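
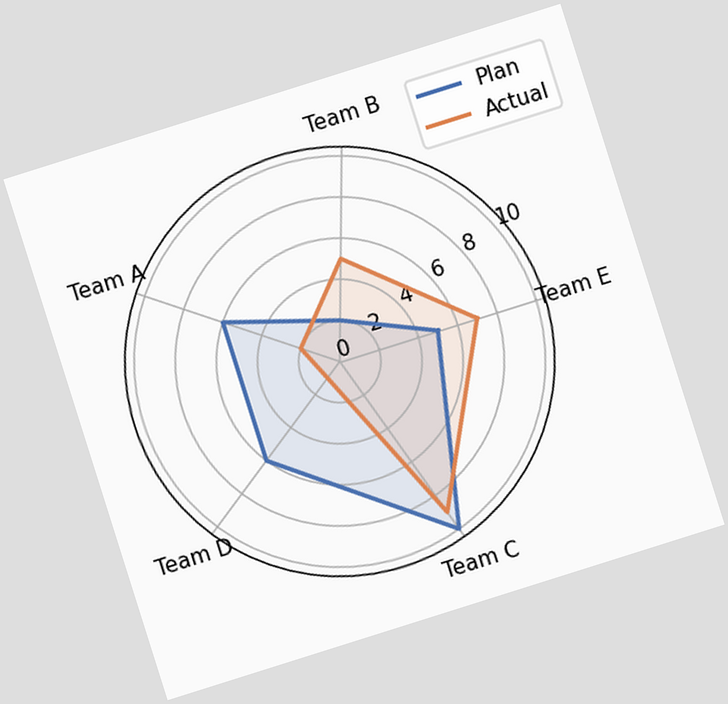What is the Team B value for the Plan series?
2

The chart is tilted about 18° counter-clockwise. On the Team B axis, Plan reaches 2.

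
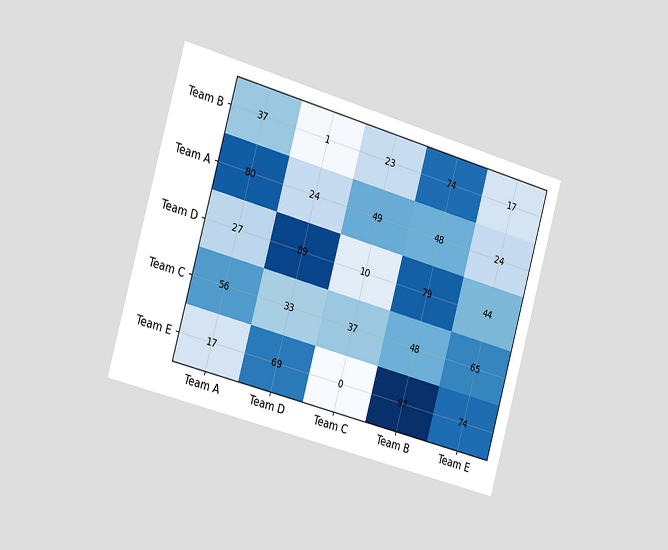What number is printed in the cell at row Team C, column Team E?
65

The chart is tilted about 16° clockwise and viewed slightly from the left. The (Team C, Team E) cell reads 65.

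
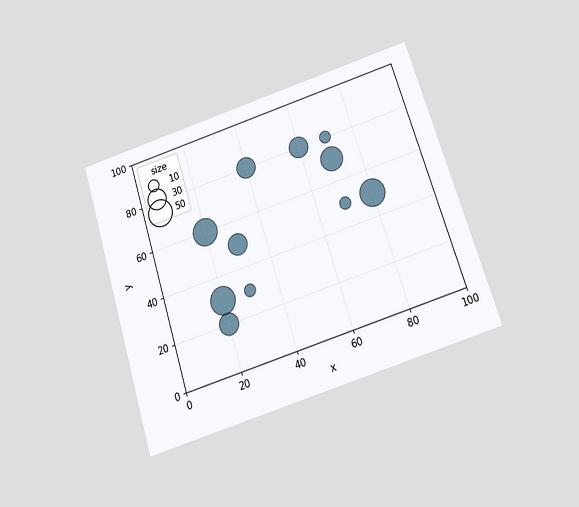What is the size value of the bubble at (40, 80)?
The chart is tilted about 18° counter-clockwise and viewed slightly from below. Matching the bubble at (40, 80) against the size legend gives 30.

30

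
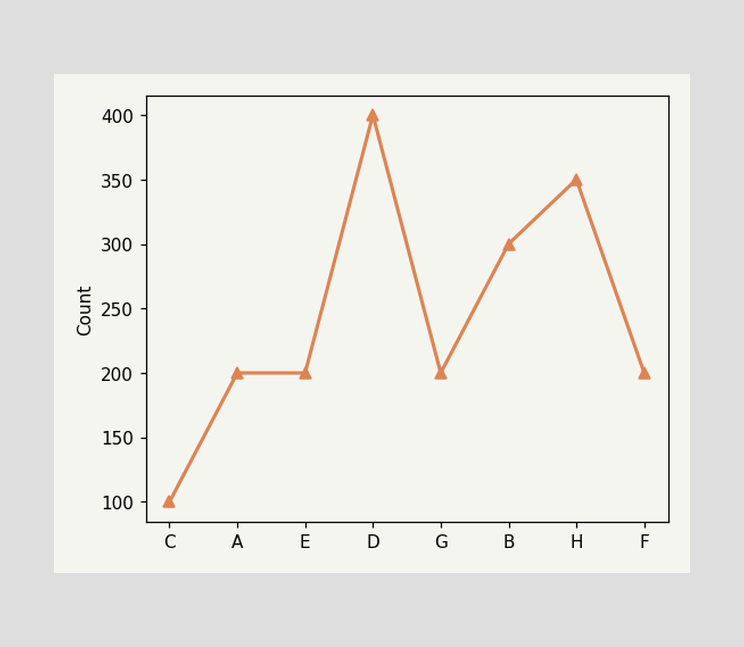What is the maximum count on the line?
The highest point is at D, and reading across to the y-axis gives 400.

400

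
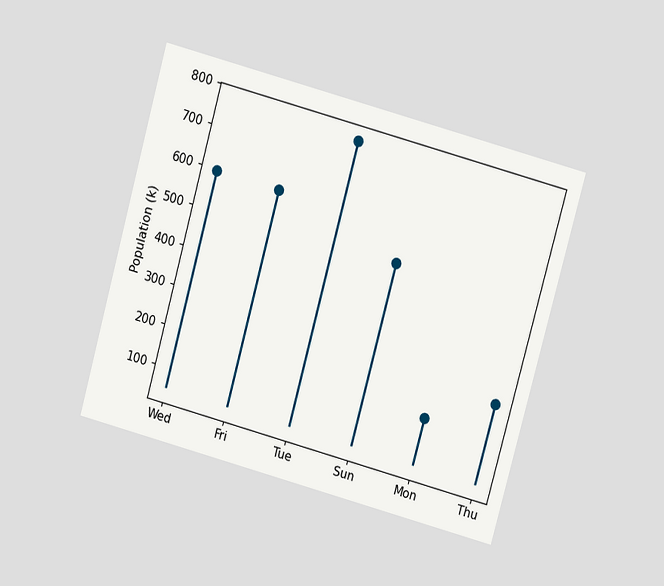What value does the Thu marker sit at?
The chart is tilted about 15° clockwise and viewed at a slight angle. The Thu marker sits at 255k.

255k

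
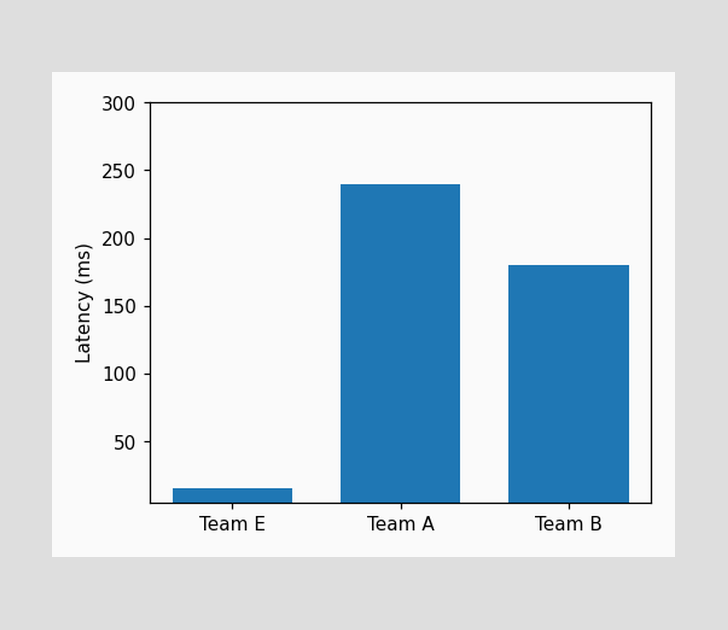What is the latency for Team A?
Reading along the chart's y-axis, the Team A bar reaches 240ms.

240ms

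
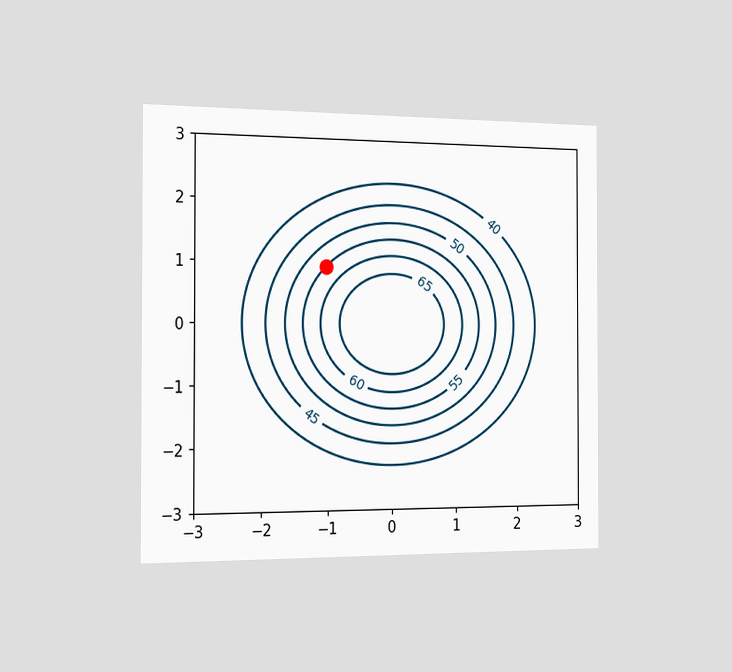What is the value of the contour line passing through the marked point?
55

The chart is viewed slightly from the left. The marked point sits on the contour labelled 55.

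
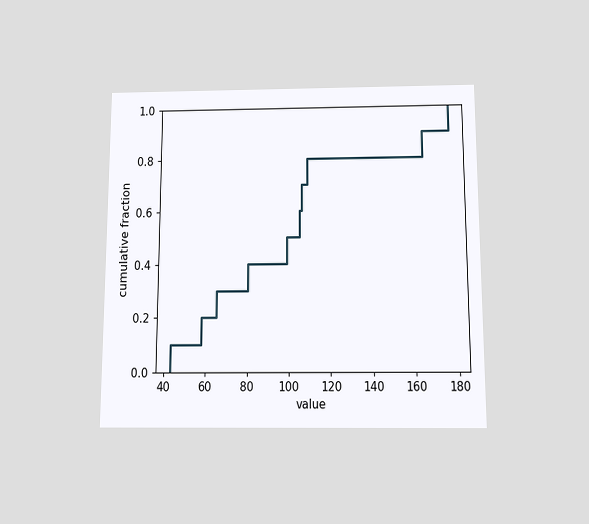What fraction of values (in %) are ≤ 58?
20%

The chart is viewed slightly from below. At x=58 the ECDF step is at 20%.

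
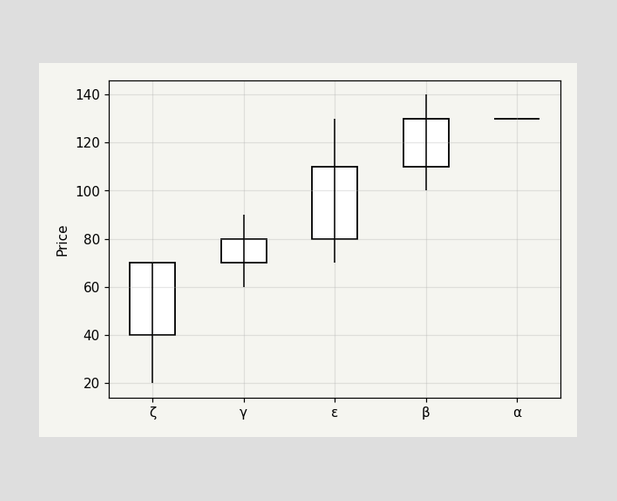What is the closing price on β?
The β candle closes at 130.

130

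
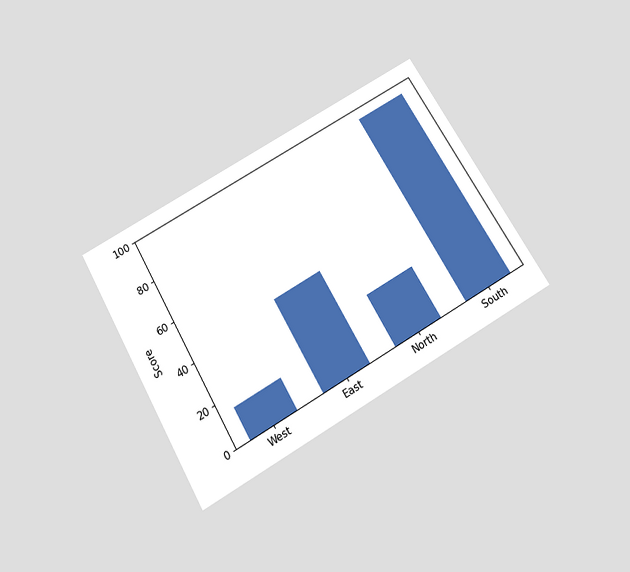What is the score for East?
The chart is tilted about 30° counter-clockwise and viewed slightly from below. Reading along the chart's y-axis, the East bar reaches 45.

45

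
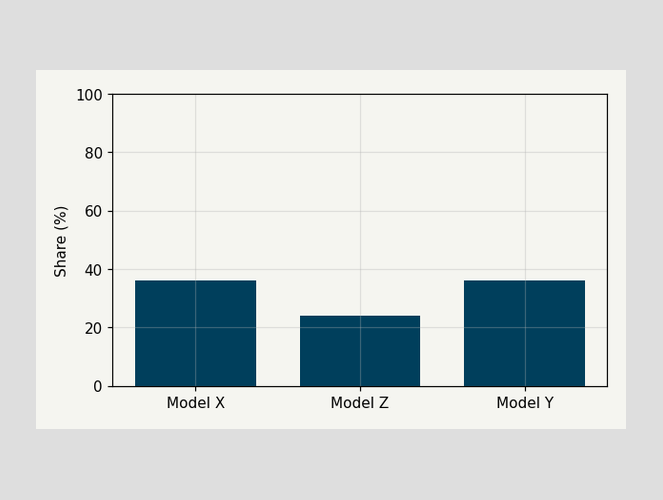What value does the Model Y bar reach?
36%

Reading along the chart's y-axis, the Model Y bar reaches 36%.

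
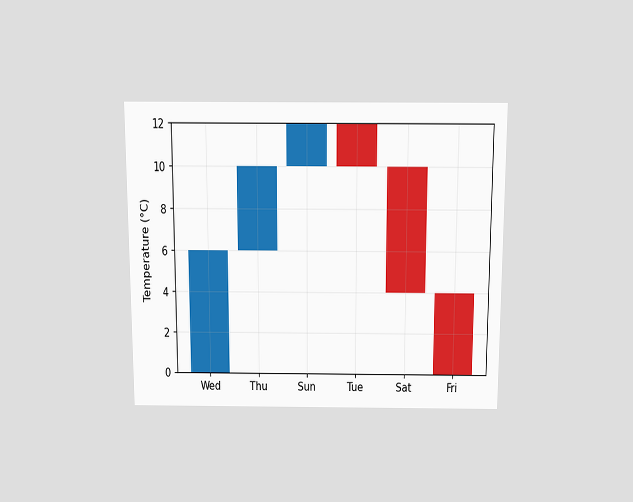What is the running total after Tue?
10°C

The chart is viewed slightly from above. After Tue the running total reaches 10°C.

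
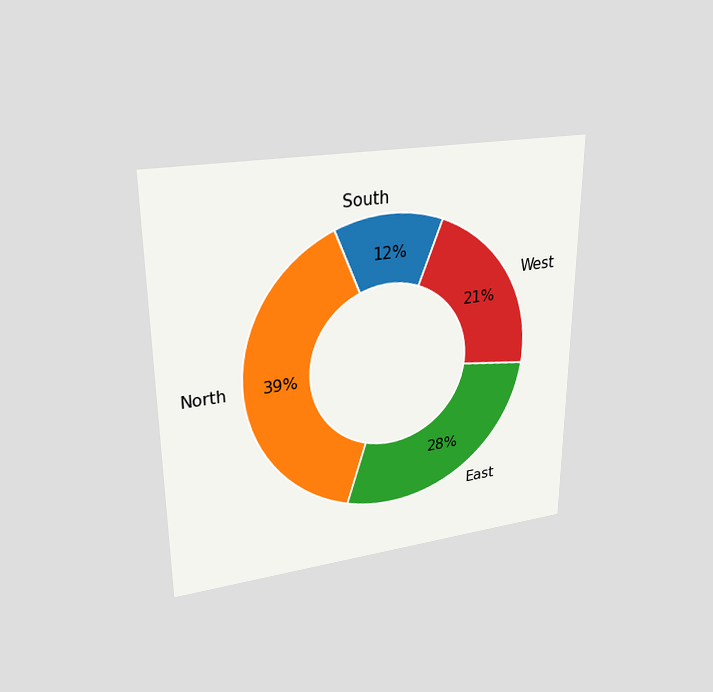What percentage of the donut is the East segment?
28%

The chart is viewed at a slight angle. The East segment takes up 28% of the ring.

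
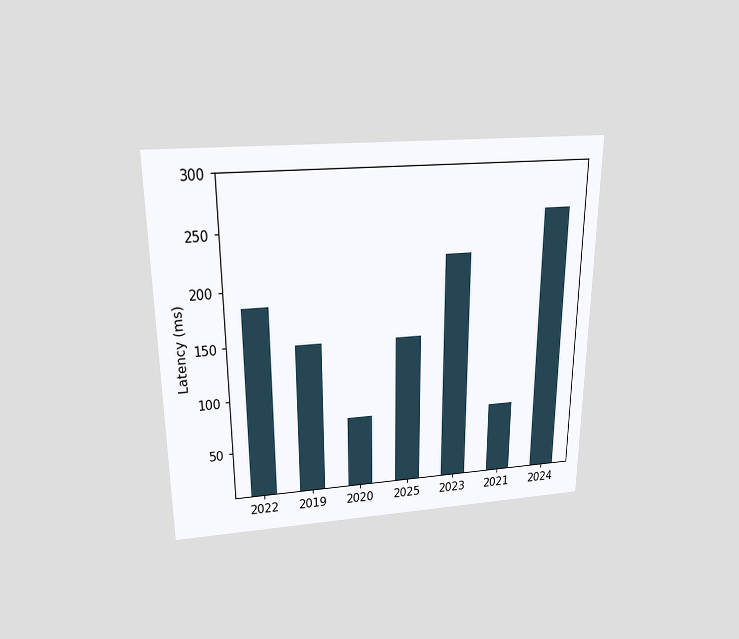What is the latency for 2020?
The chart is viewed slightly from above. Reading along the chart's y-axis, the 2020 bar reaches 74ms.

74ms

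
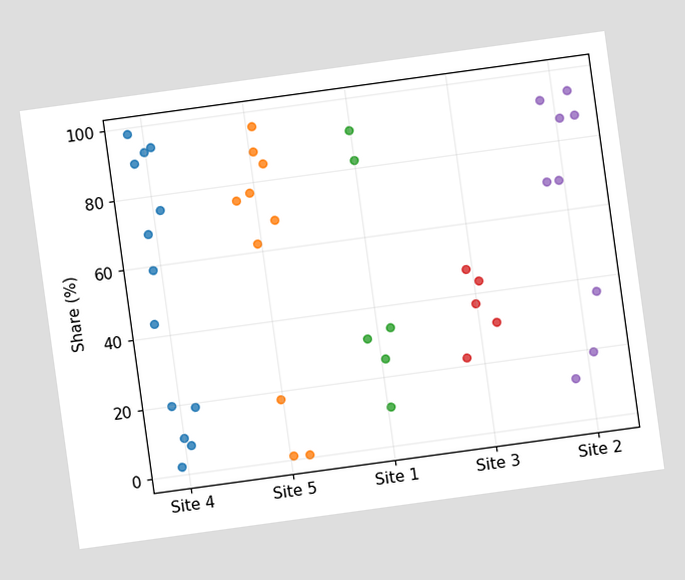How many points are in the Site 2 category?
The chart is tilted about 8° counter-clockwise. Counting the markers in the Site 2 column gives 9.

9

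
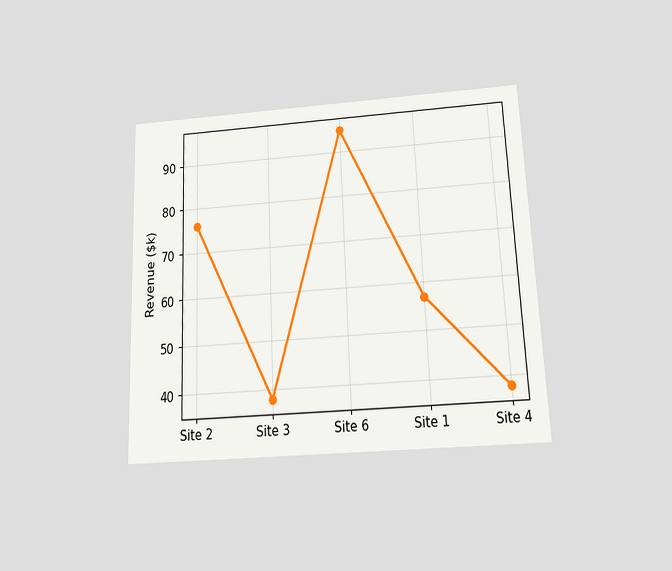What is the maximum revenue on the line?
$95k

The chart is tilted about 2° counter-clockwise and viewed slightly from below. The highest point is at Site 6, and reading across to the y-axis gives $95k.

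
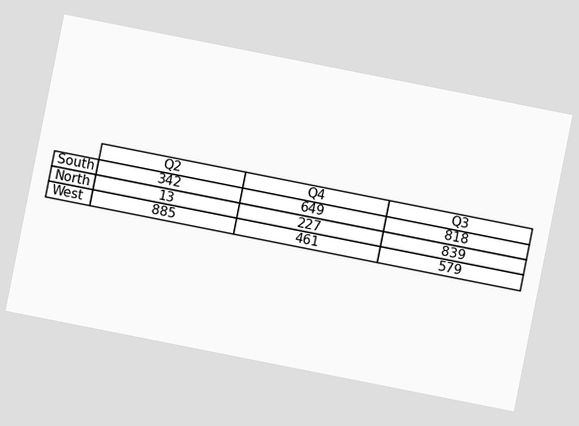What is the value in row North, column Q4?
The chart is tilted about 11° clockwise. The (North, Q4) cell reads 227.

227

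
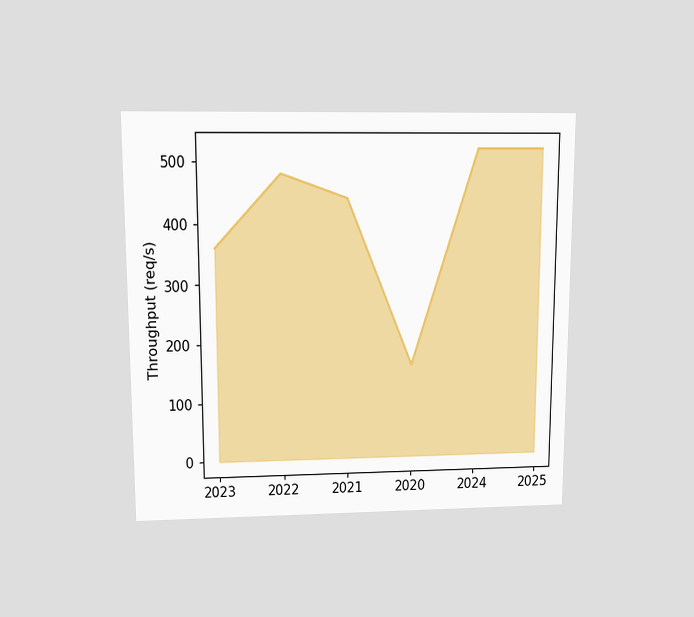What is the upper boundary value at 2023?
360req/s

The chart is viewed slightly from above. At 2023 the upper boundary is at 360req/s.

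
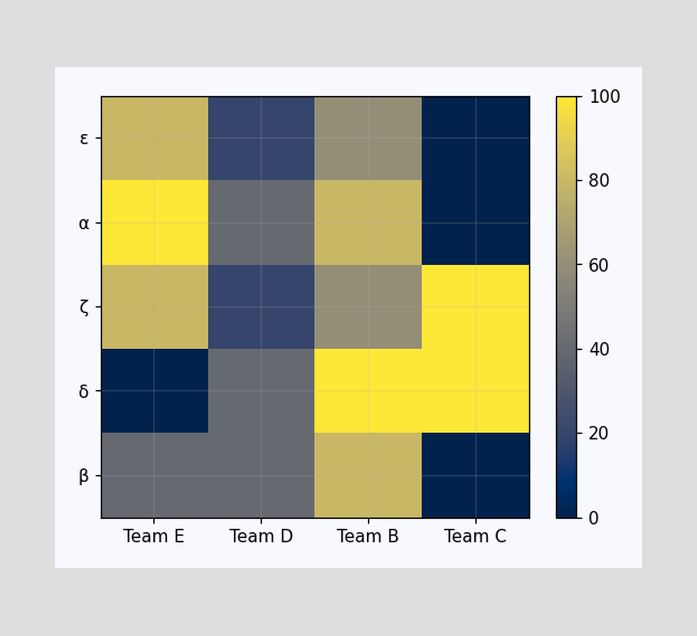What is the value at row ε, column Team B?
60

Matching cell (ε, Team B) against the colorbar gives 60.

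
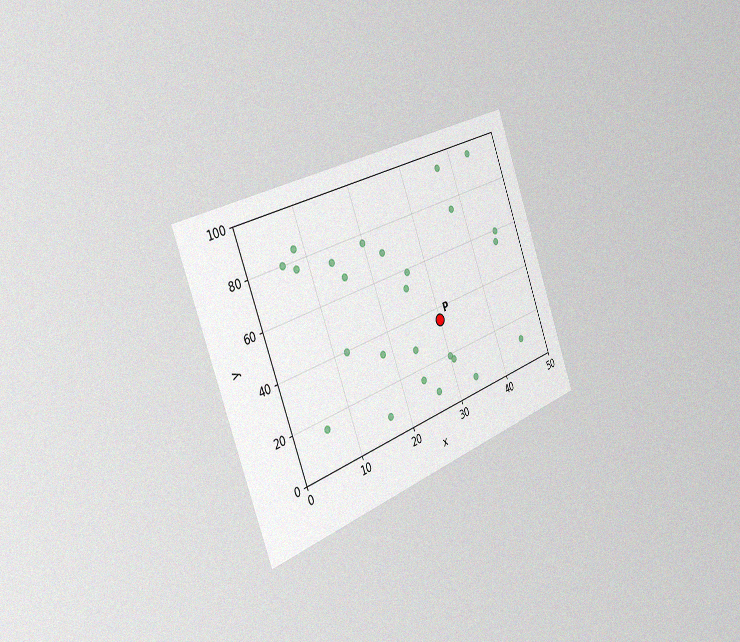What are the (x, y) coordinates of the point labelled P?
The chart is tilted about 21° counter-clockwise and viewed slightly from the left, with some photo noise. Following the gridlines from P to each axis, P sits at (30, 35).

(30, 35)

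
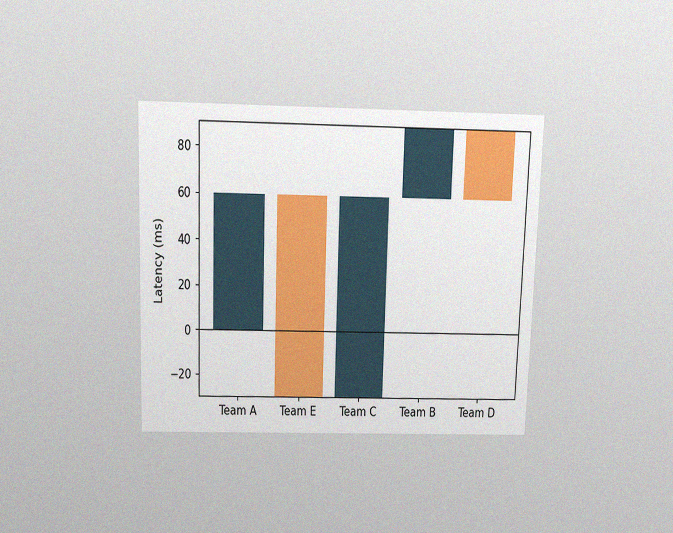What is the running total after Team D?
60ms

The chart is viewed slightly from above, with some photo noise. After Team D the running total reaches 60ms.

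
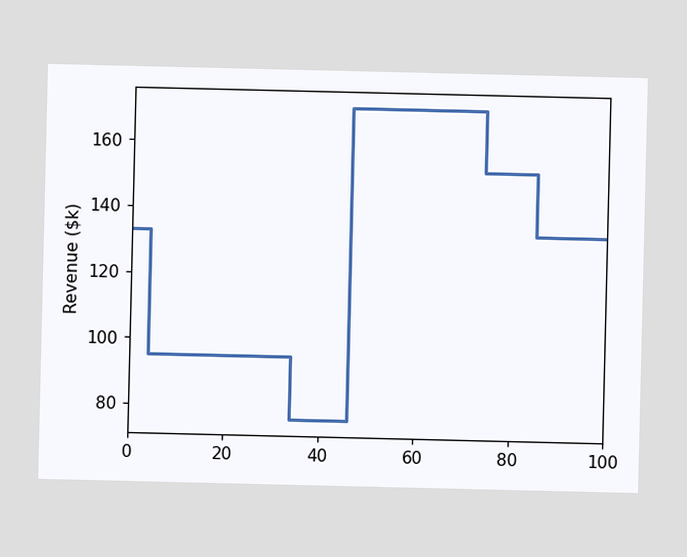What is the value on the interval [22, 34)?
On [22, 34) the step sits at $95k.

$95k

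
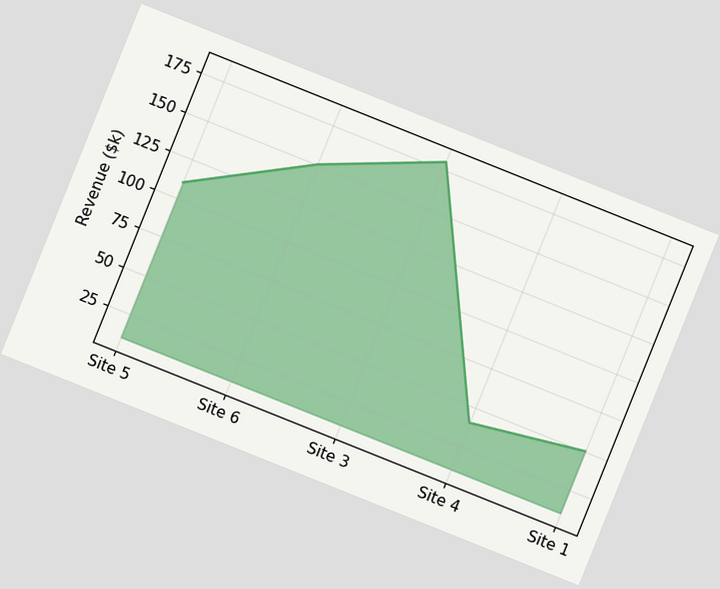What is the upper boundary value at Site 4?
The chart is tilted about 22° clockwise. At Site 4 the upper boundary is at $40k.

$40k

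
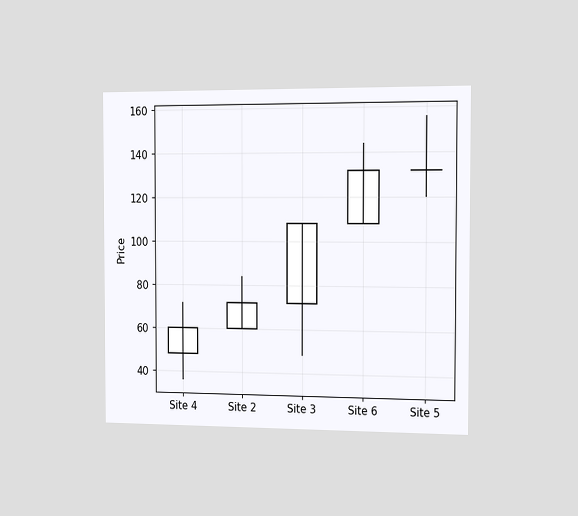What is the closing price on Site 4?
60

The chart is viewed slightly from the right. The Site 4 candle closes at 60.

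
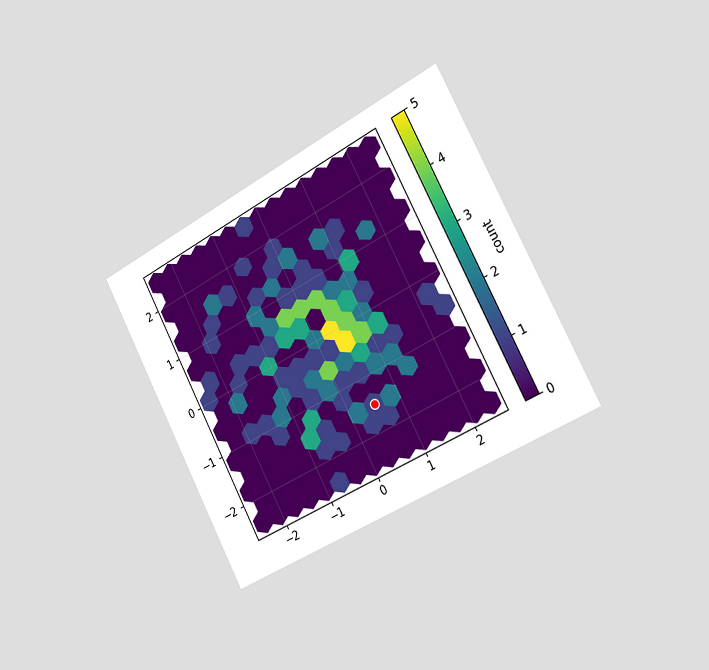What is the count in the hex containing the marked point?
1

The chart is tilted about 28° counter-clockwise and viewed slightly from the right. The marked hex reads 1 on the colorbar.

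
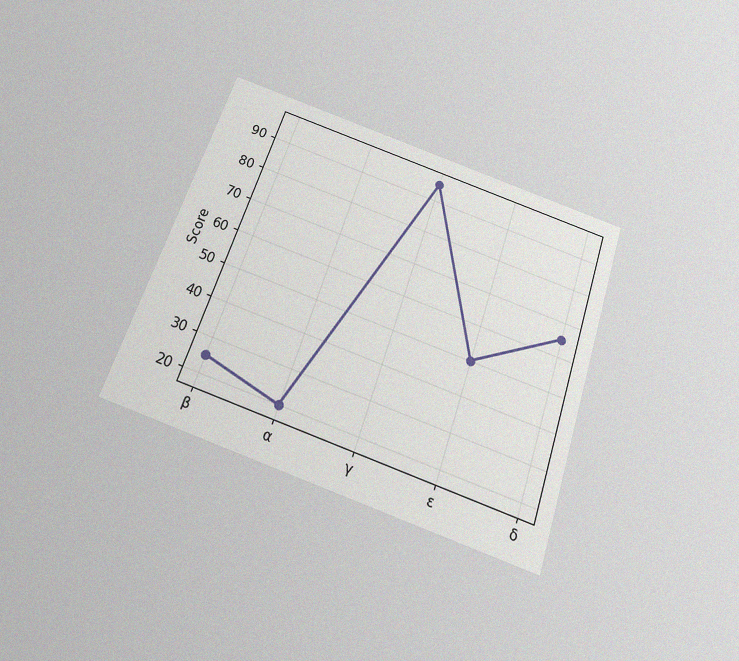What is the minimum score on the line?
20

The chart is tilted about 19° clockwise and viewed slightly from below, with some photo noise. The lowest point is at α, and reading across to the y-axis gives 20.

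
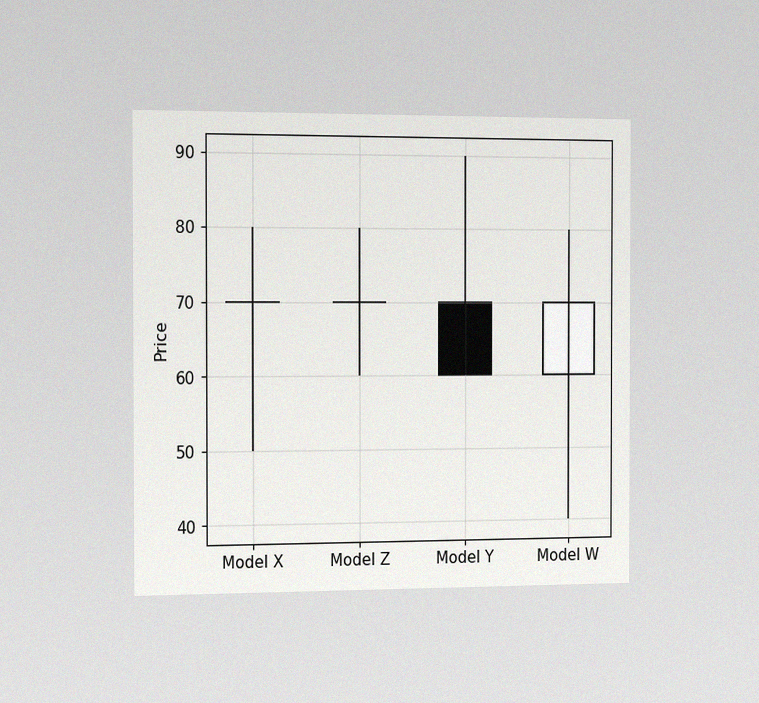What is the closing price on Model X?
70

The chart is viewed slightly from the left, with some photo noise. The Model X candle closes at 70.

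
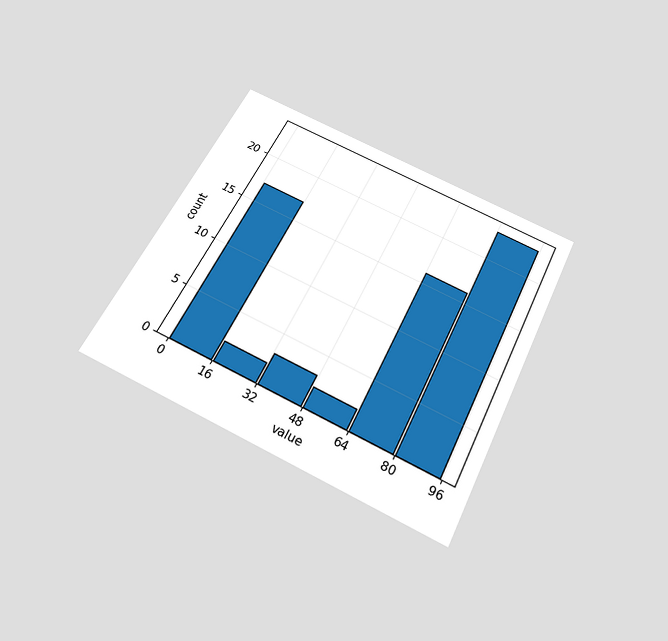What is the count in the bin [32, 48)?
The chart is tilted about 26° clockwise and viewed slightly from below. The [32, 48) bin has height 3.

3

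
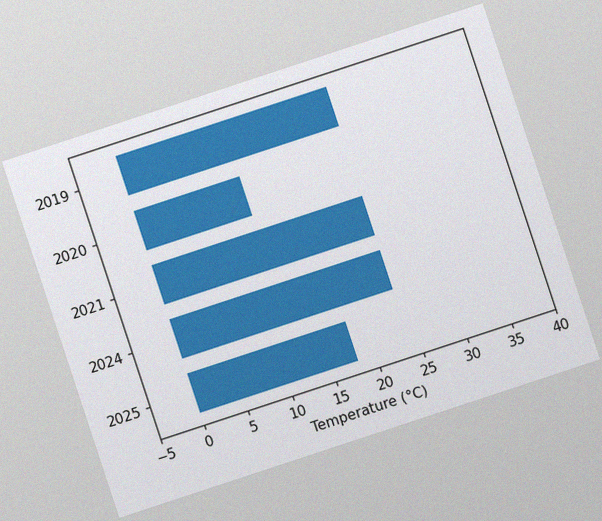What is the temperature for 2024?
The chart is tilted about 18° counter-clockwise, with some photo noise. Reading along the chart's x-axis, the 2024 bar reaches 24°C.

24°C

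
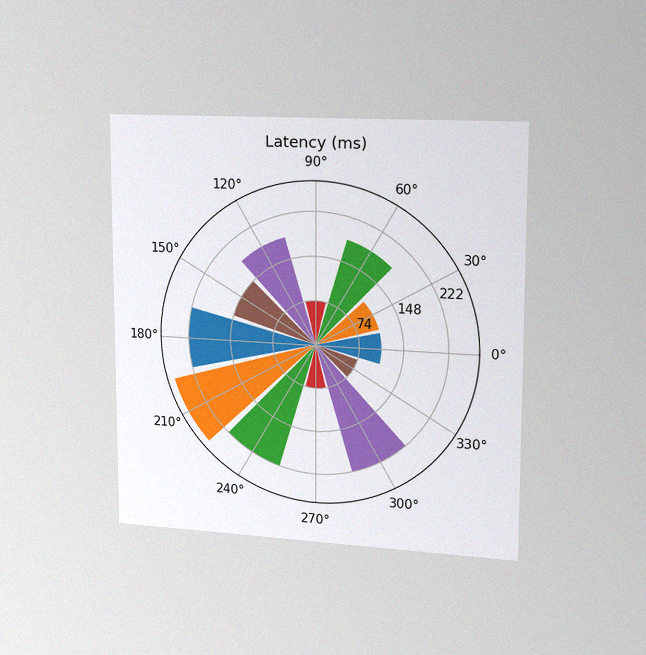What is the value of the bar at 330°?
The chart is viewed slightly from the right, with some photo noise. The bar at 330° reaches 74ms on the radial axis.

74ms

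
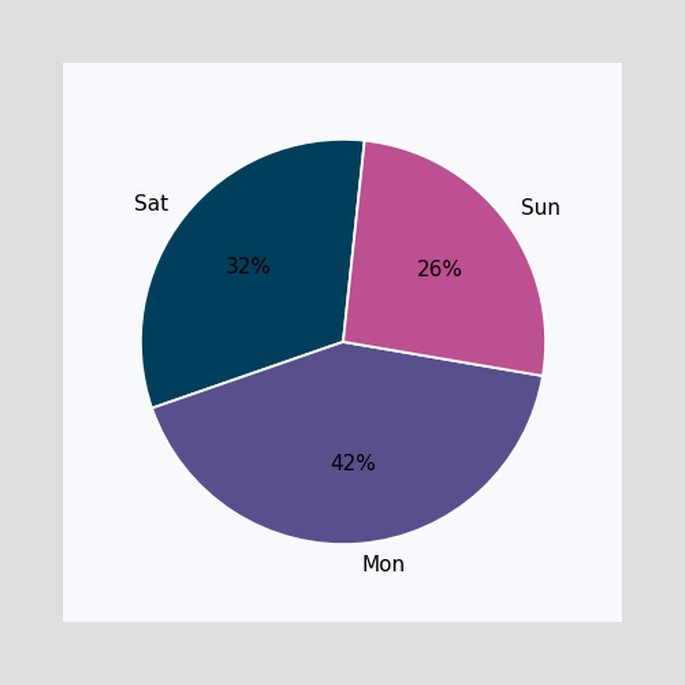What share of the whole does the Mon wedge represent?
42%

The Mon slice takes up 42% of the pie.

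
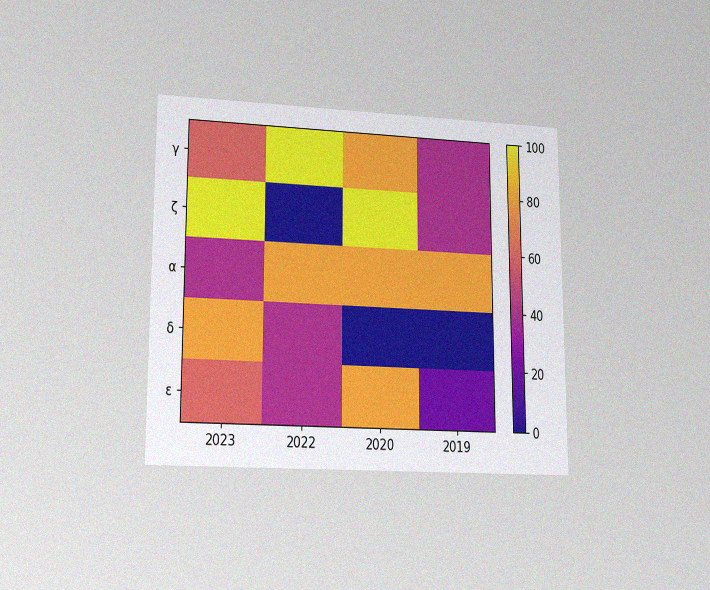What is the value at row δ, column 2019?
0

The chart is viewed at a slight angle, with some photo noise. Matching cell (δ, 2019) against the colorbar gives 0.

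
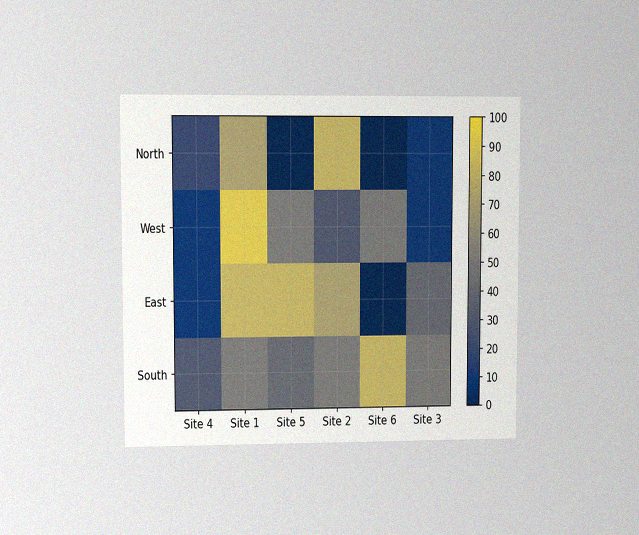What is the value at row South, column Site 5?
40

The chart is viewed at a slight angle, with some photo noise. Matching cell (South, Site 5) against the colorbar gives 40.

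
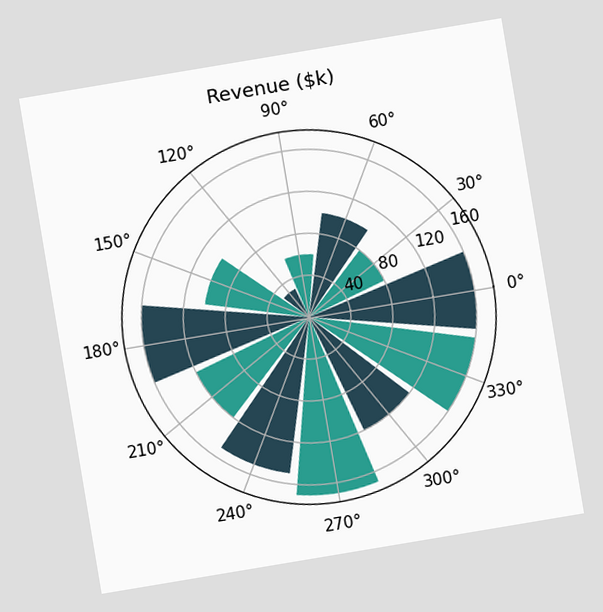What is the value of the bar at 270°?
$170k

The chart is tilted about 9° counter-clockwise. The bar at 270° reaches $170k on the radial axis.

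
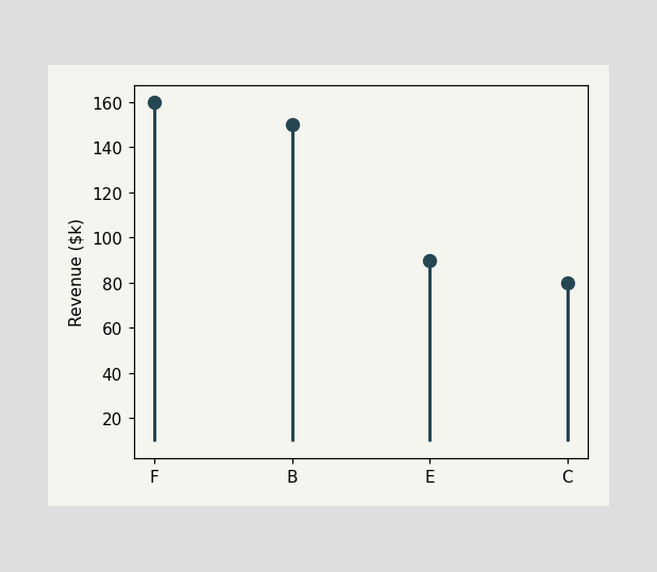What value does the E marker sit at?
$90k

The E marker sits at $90k.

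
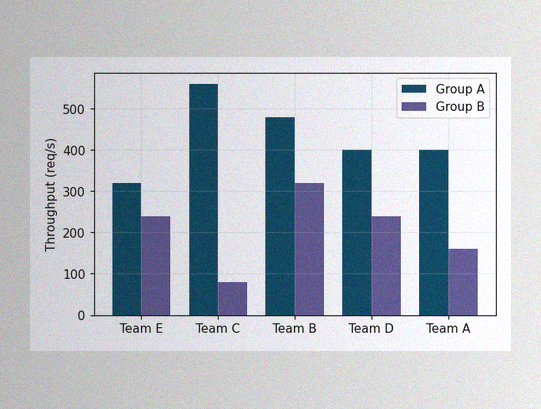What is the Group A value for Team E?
320req/s

The image has some photo noise and uneven lighting. The Group A bar at Team E reaches 320req/s on the y-axis.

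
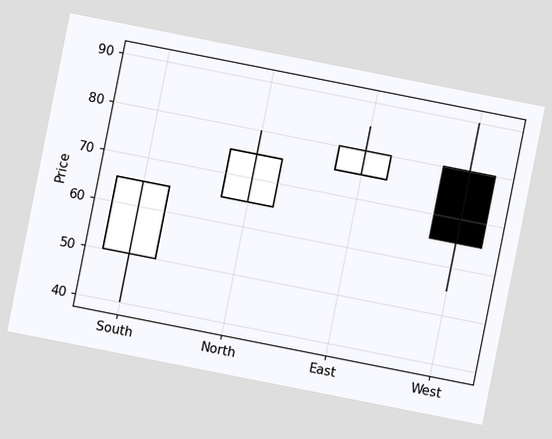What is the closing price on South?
65

The chart is tilted about 11° clockwise. The South candle closes at 65.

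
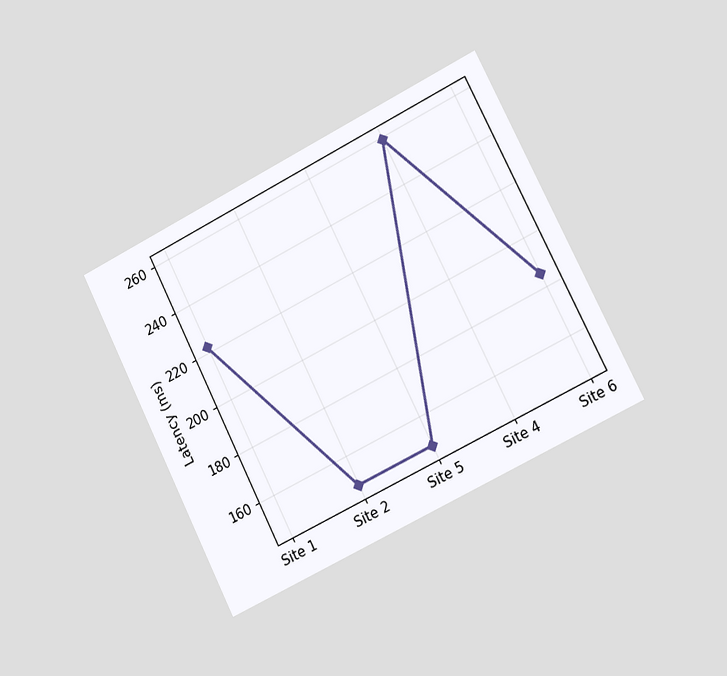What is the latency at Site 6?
185ms

The chart is tilted about 27° counter-clockwise and viewed slightly from the right. At Site 6, the line is at 185ms.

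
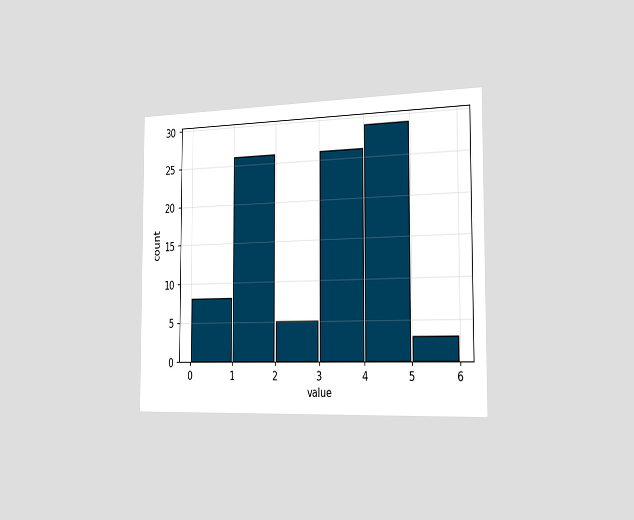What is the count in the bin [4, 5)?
The chart is viewed slightly from the right. The [4, 5) bin has height 29.

29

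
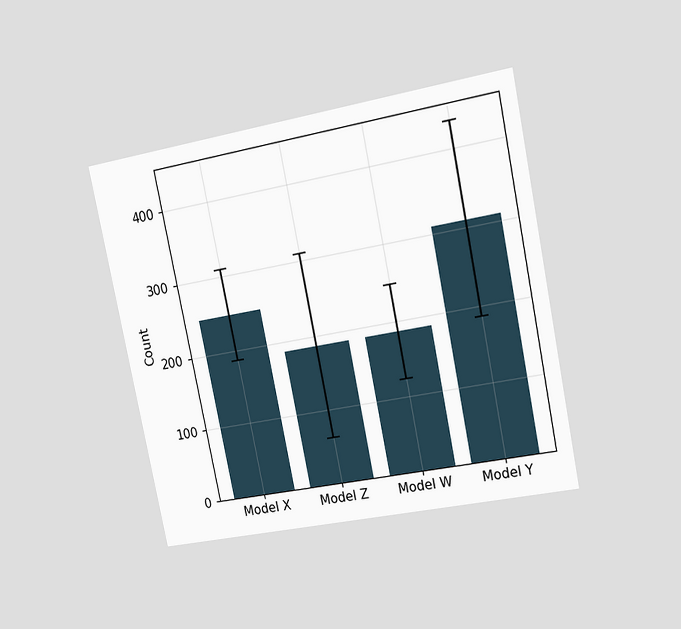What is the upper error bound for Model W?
248

The chart is tilted about 11° counter-clockwise and viewed at a slight angle. The Model W bar's upper whisker reaches 248.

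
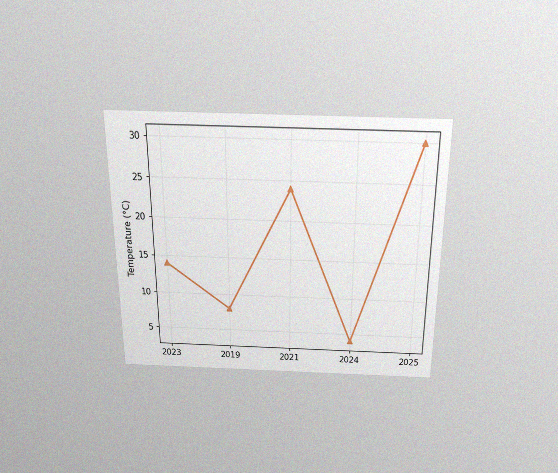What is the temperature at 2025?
30°C

The chart is viewed slightly from above, with some photo noise. At 2025, the line is at 30°C.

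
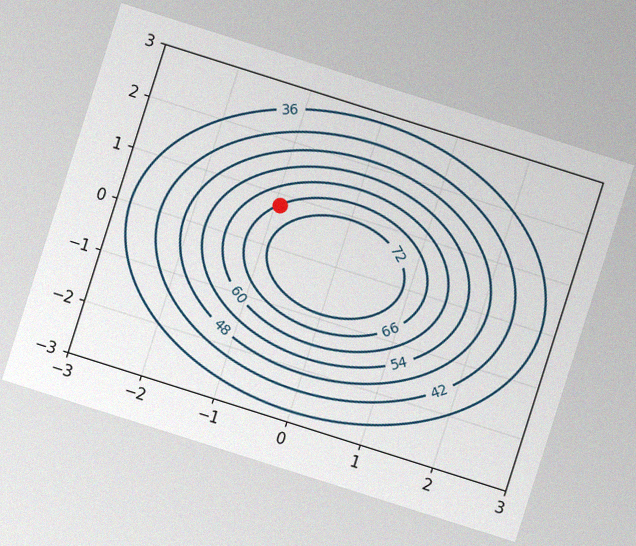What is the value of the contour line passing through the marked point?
The chart is tilted about 18° clockwise, with some photo noise. The marked point sits on the contour labelled 66.

66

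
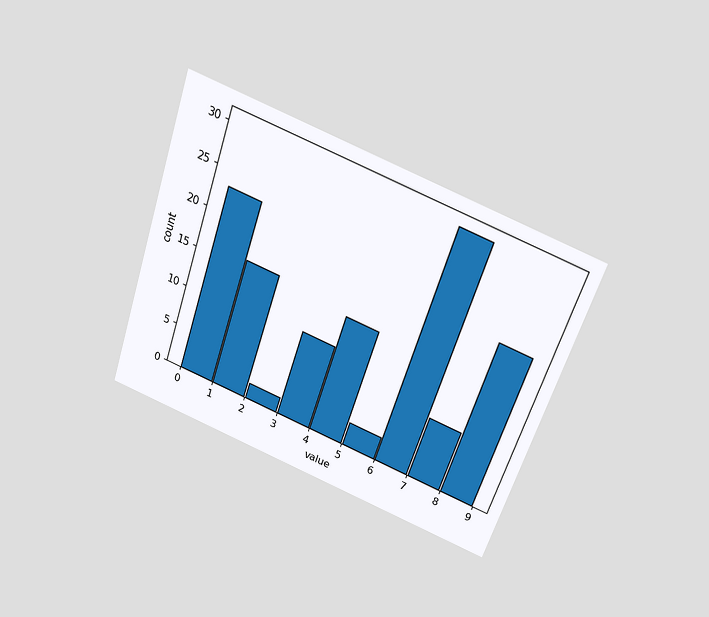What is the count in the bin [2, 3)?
The chart is tilted about 19° clockwise and viewed slightly from above. The [2, 3) bin has height 2.

2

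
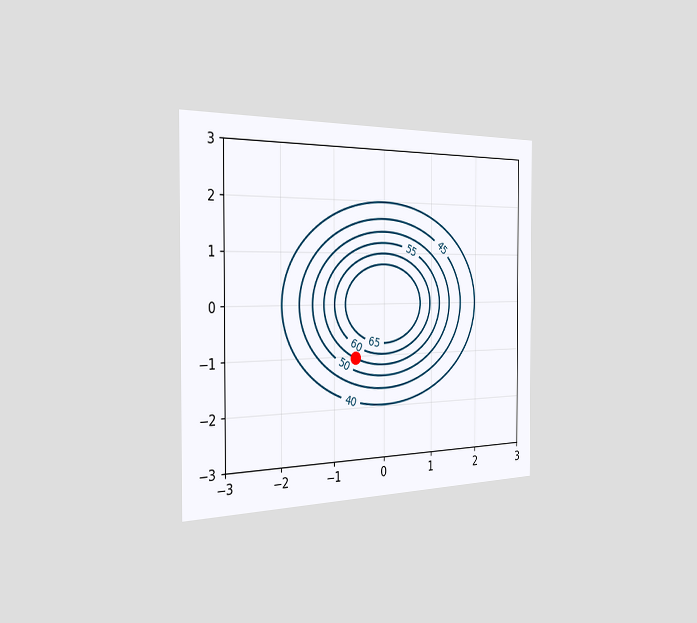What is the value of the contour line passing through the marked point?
The chart is viewed slightly from the left. The marked point sits on the contour labelled 55.

55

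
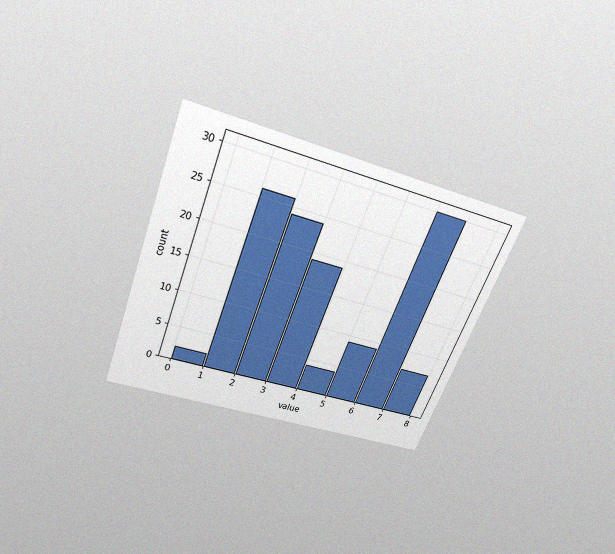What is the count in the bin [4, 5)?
The chart is tilted about 21° clockwise and viewed slightly from above, with some photo noise. The [4, 5) bin has height 4.

4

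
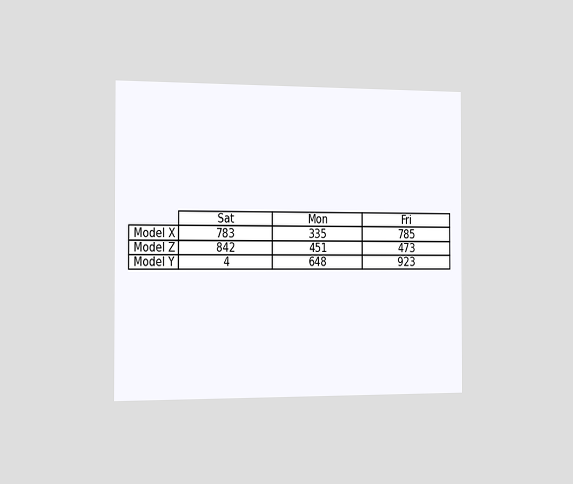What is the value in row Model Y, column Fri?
923

The chart is viewed slightly from the left. The (Model Y, Fri) cell reads 923.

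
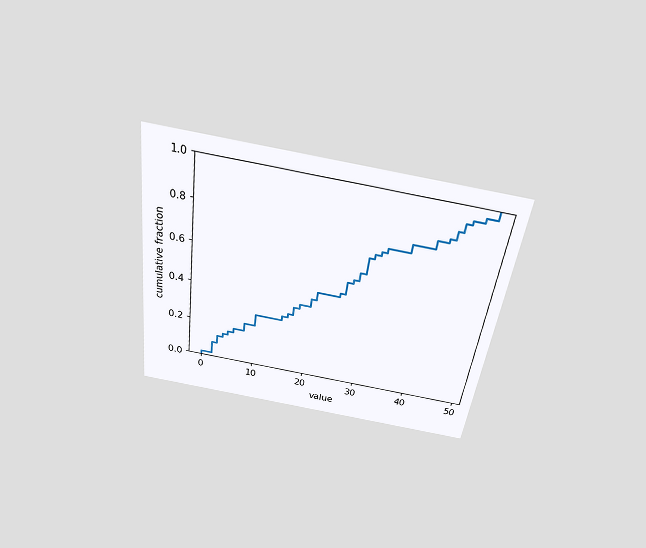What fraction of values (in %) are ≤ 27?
The chart is tilted about 8° clockwise and viewed slightly from above. At x=27 the ECDF step is at 56%.

56%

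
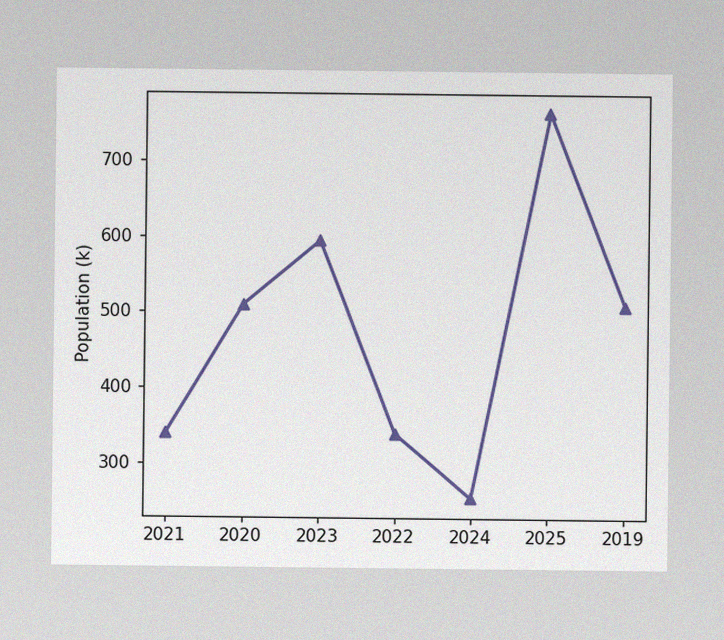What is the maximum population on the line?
The image has some photo noise and uneven lighting. The highest point is at 2025, and reading across to the y-axis gives 765k.

765k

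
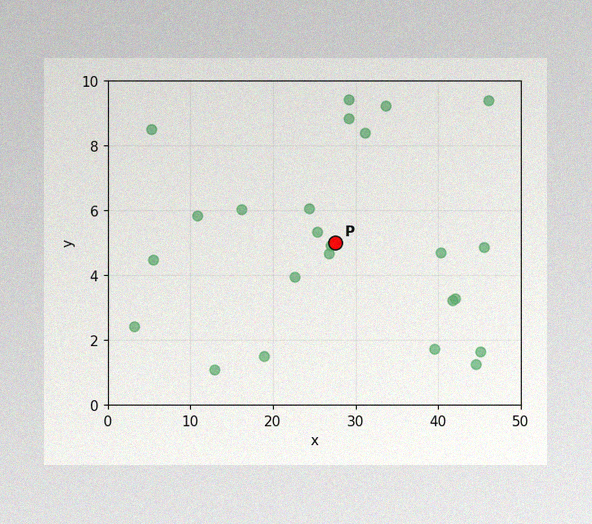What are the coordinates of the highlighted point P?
(27.5, 5)

The image has some photo noise and uneven lighting. Following the gridlines from P to each axis, P sits at (27.5, 5).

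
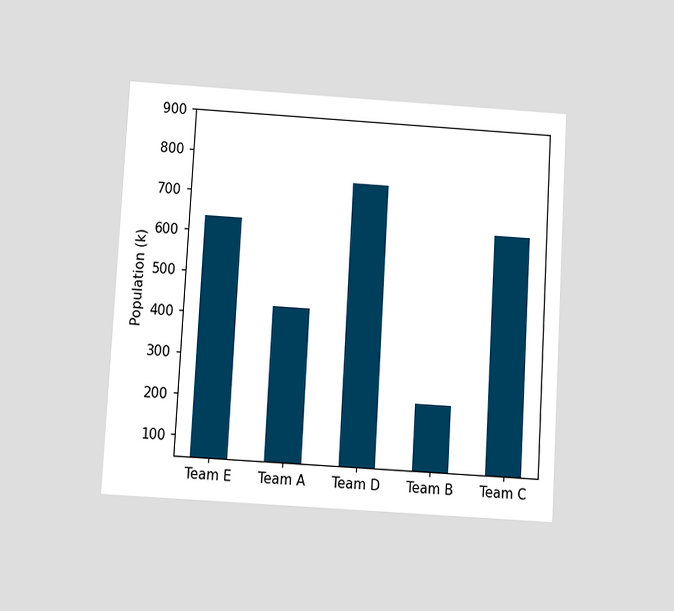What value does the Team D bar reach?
742k

The chart is tilted about 3° clockwise and viewed slightly from below. Reading along the chart's y-axis, the Team D bar reaches 742k.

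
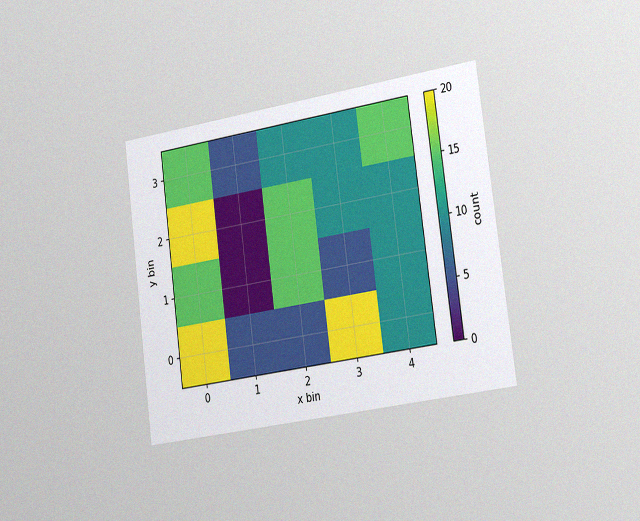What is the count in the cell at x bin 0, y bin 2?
The chart is tilted about 8° counter-clockwise and viewed slightly from the right, with some photo noise. Matching the cell (0, 2) against the colorbar gives 20.

20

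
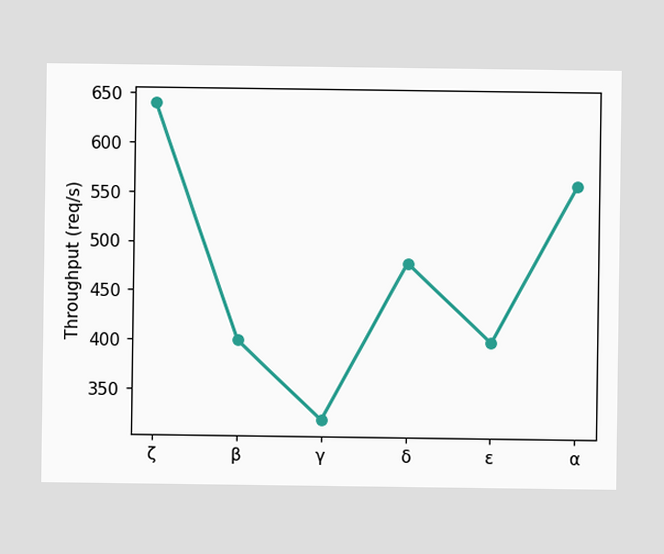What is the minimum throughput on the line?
320req/s

The lowest point is at γ, and reading across to the y-axis gives 320req/s.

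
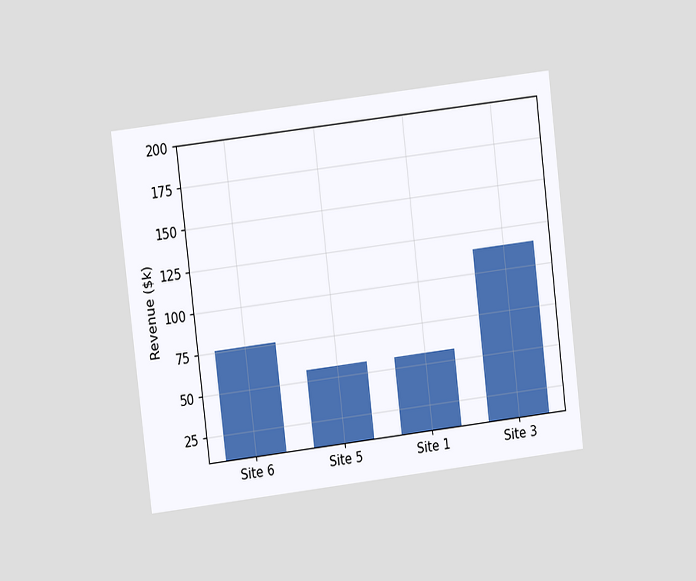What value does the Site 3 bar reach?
$114k

The chart is tilted about 7° counter-clockwise and viewed at a slight angle. Reading along the chart's y-axis, the Site 3 bar reaches $114k.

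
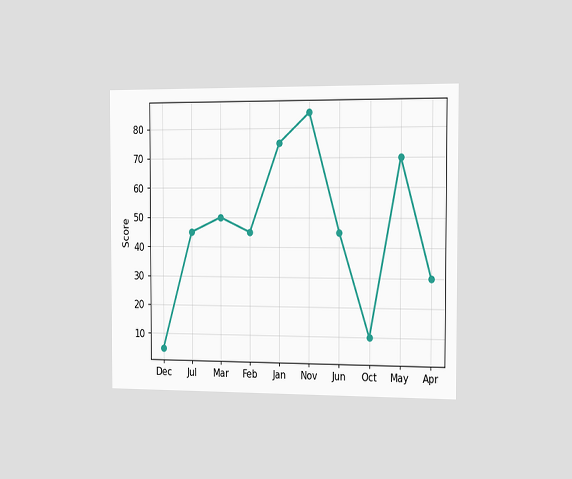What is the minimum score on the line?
The chart is viewed slightly from the right. The lowest point is at Dec, and reading across to the y-axis gives 5.

5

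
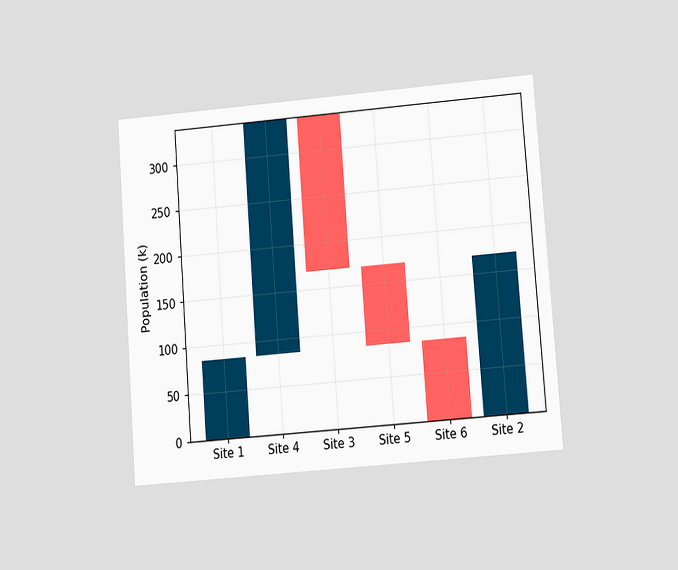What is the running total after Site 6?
0k

The chart is tilted about 4° counter-clockwise and viewed at a slight angle. After Site 6 the running total reaches 0k.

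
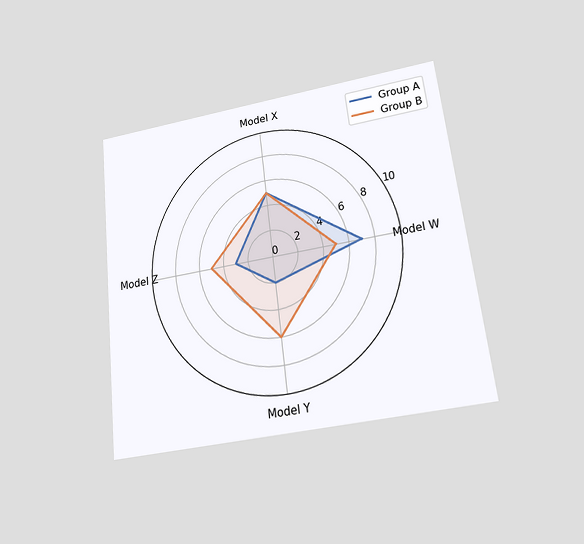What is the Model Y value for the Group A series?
The chart is tilted about 6° counter-clockwise and viewed slightly from below. On the Model Y axis, Group A reaches 2.

2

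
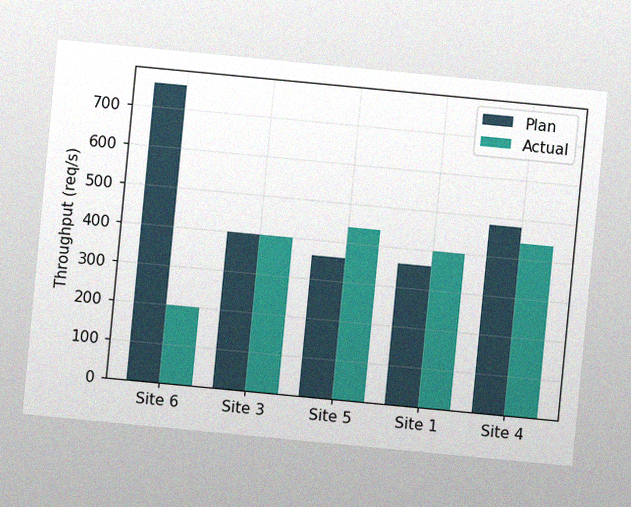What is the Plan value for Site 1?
The chart is tilted about 5° clockwise, with some photo noise. The Plan bar at Site 1 reaches 360req/s on the y-axis.

360req/s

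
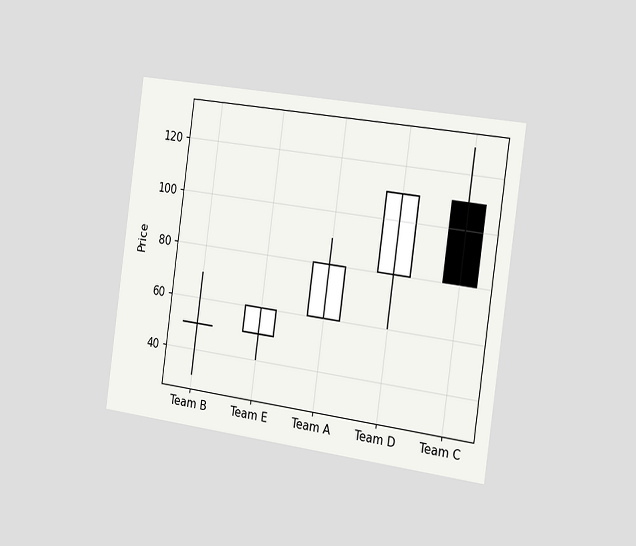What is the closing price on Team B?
50

The chart is tilted about 8° clockwise and viewed slightly from the right. The Team B candle closes at 50.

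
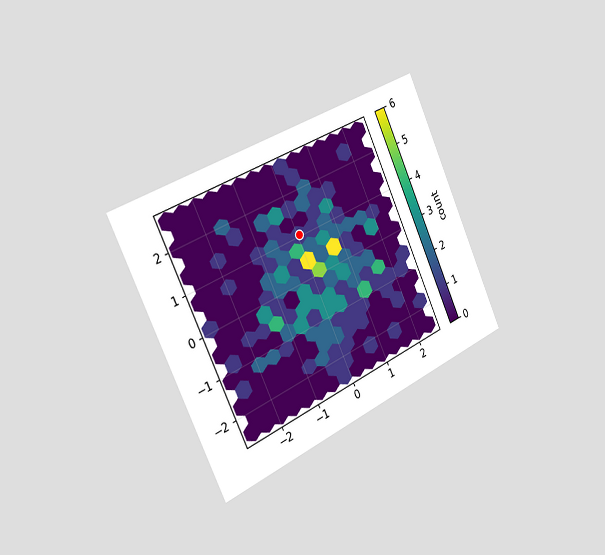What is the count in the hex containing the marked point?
1

The chart is tilted about 25° counter-clockwise and viewed slightly from the left. The marked hex reads 1 on the colorbar.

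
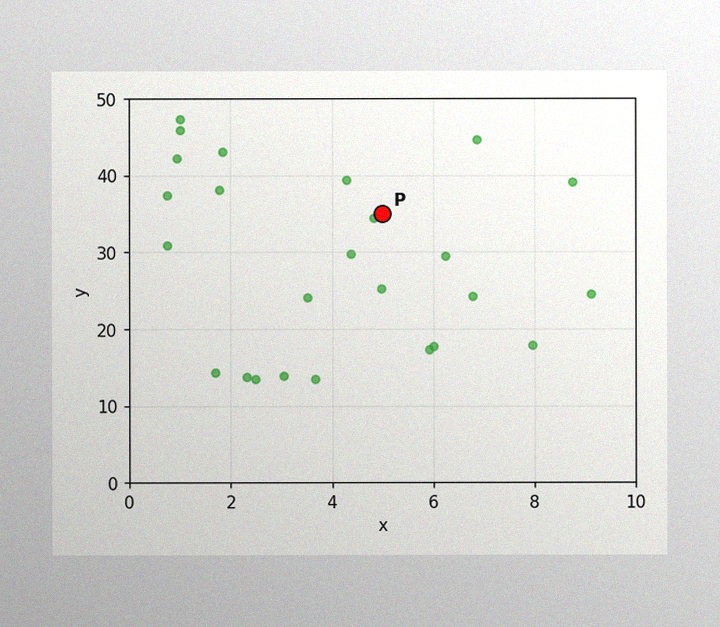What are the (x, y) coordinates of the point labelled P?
(5, 35)

The image has some photo noise and uneven lighting. Following the gridlines from P to each axis, P sits at (5, 35).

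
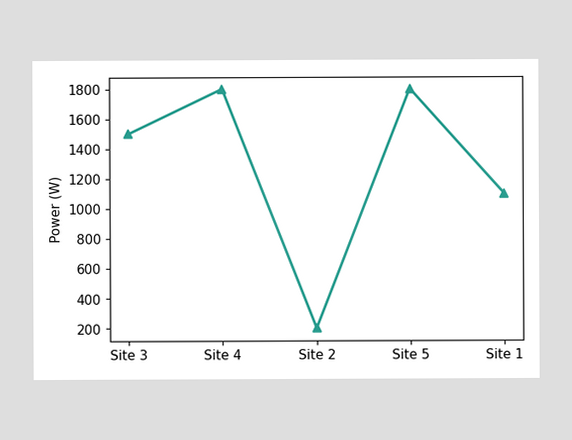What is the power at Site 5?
At Site 5, the line is at 1800W.

1800W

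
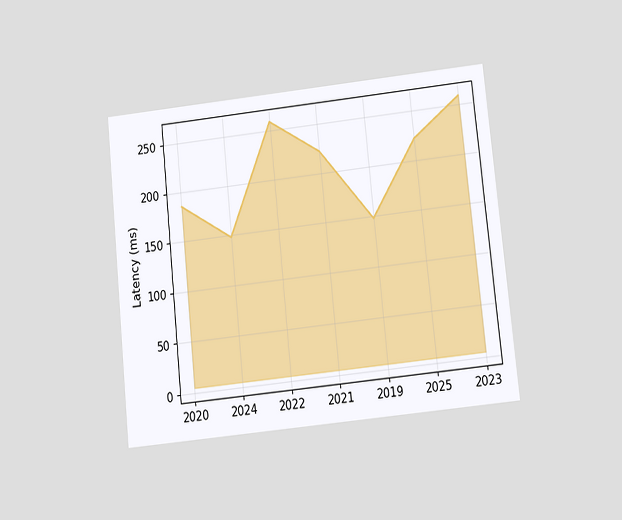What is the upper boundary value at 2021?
222ms

The chart is tilted about 6° counter-clockwise and viewed at a slight angle. At 2021 the upper boundary is at 222ms.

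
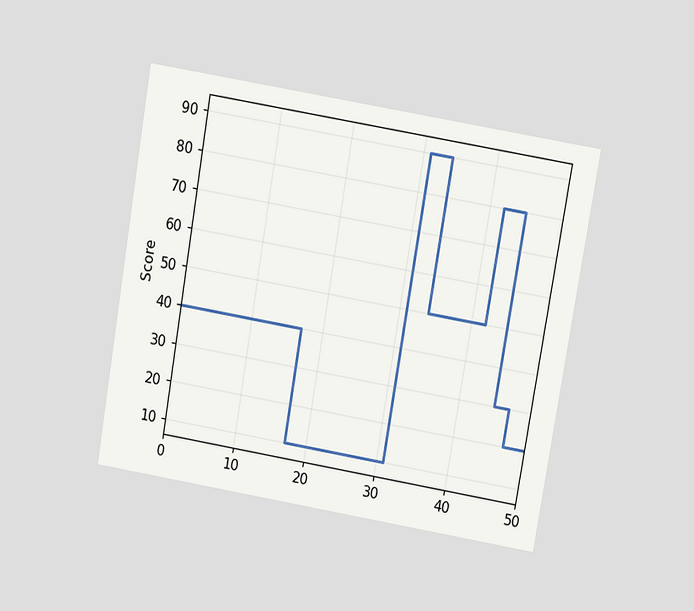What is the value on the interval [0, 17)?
40

The chart is tilted about 10° clockwise and viewed at a slight angle. On [0, 17) the step sits at 40.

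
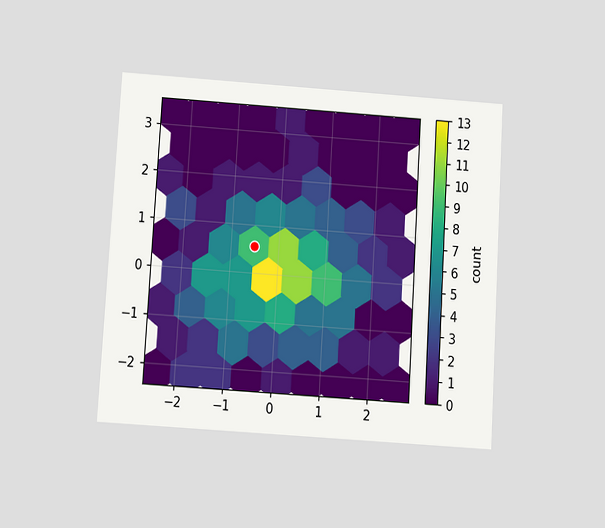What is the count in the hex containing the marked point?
The chart is tilted about 3° clockwise and viewed slightly from below. The marked hex reads 9 on the colorbar.

9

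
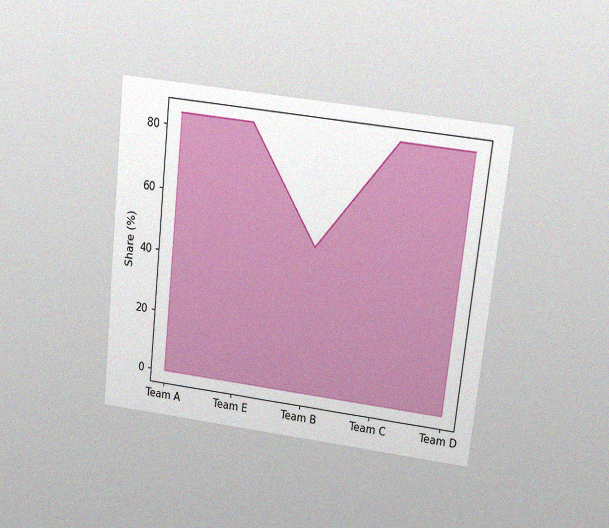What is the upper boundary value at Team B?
48%

The chart is tilted about 6° clockwise and viewed slightly from above, with some photo noise. At Team B the upper boundary is at 48%.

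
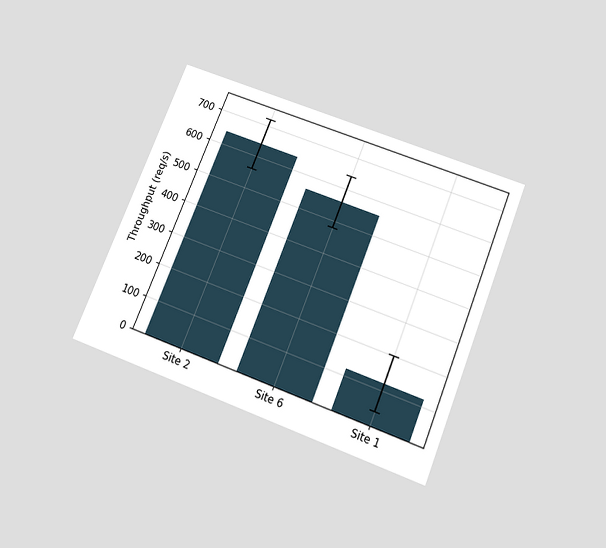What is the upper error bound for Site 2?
720req/s

The chart is tilted about 22° clockwise and viewed slightly from below. The Site 2 bar's upper whisker reaches 720req/s.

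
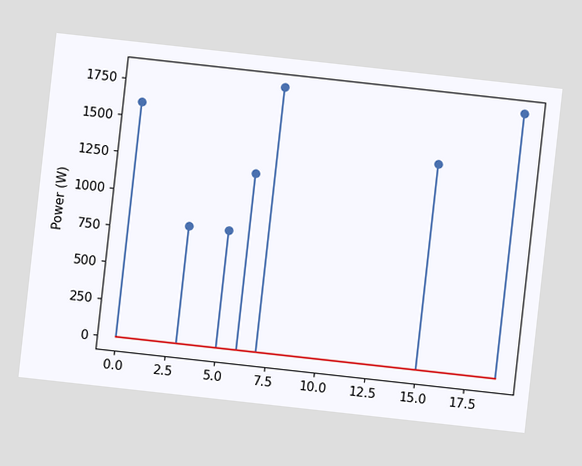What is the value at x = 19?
The chart is tilted about 6° clockwise. The stem at x=19 reaches 1800W.

1800W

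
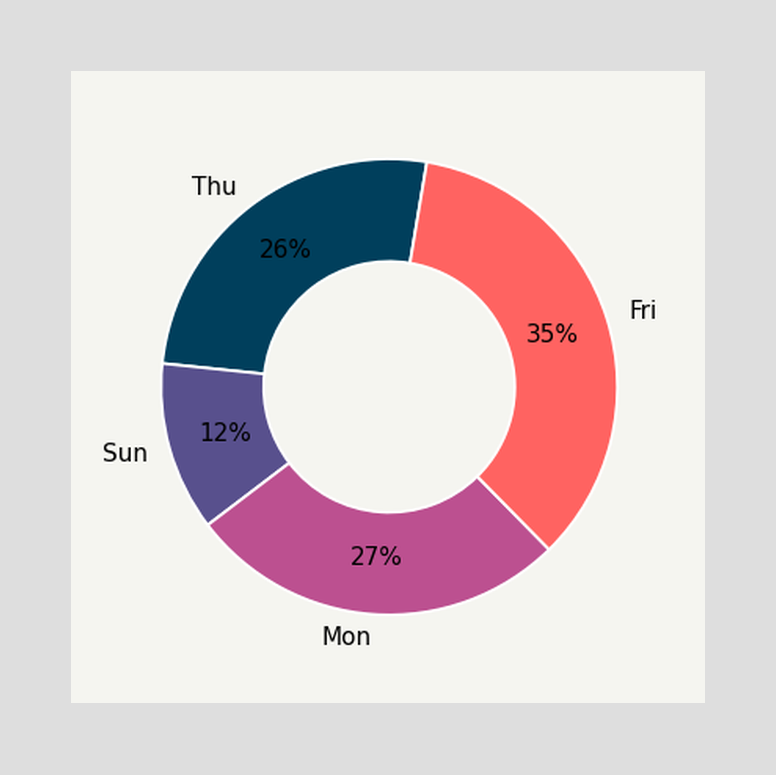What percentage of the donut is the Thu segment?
26%

The Thu segment takes up 26% of the ring.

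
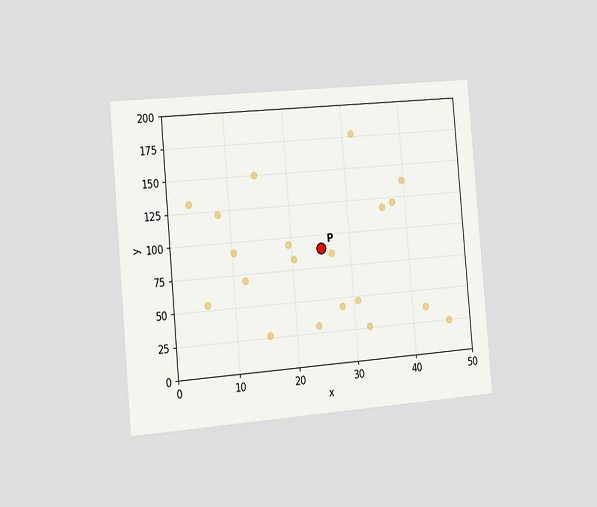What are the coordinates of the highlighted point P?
(25, 90)

The chart is tilted about 5° counter-clockwise and viewed slightly from the left. Following the gridlines from P to each axis, P sits at (25, 90).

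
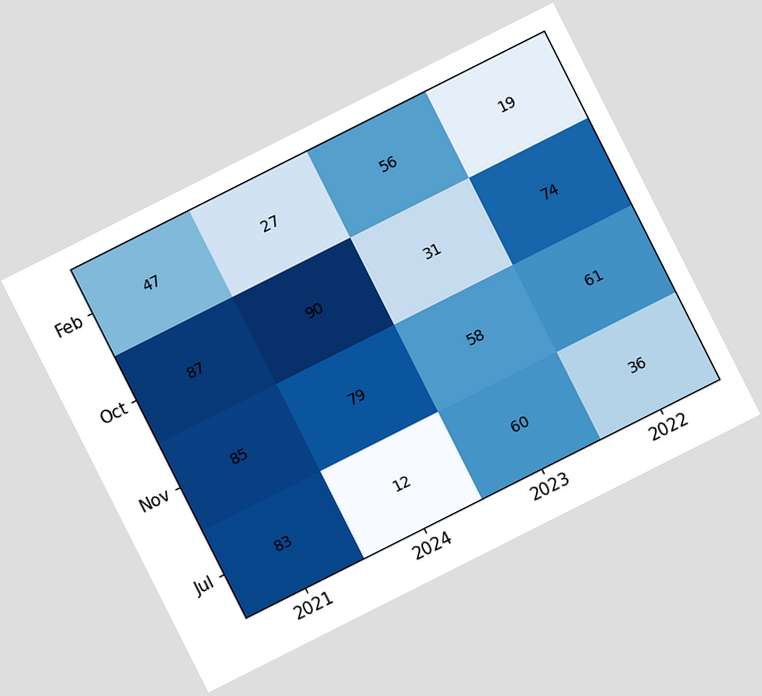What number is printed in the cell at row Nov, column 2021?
85

The chart is tilted about 27° counter-clockwise. The (Nov, 2021) cell reads 85.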